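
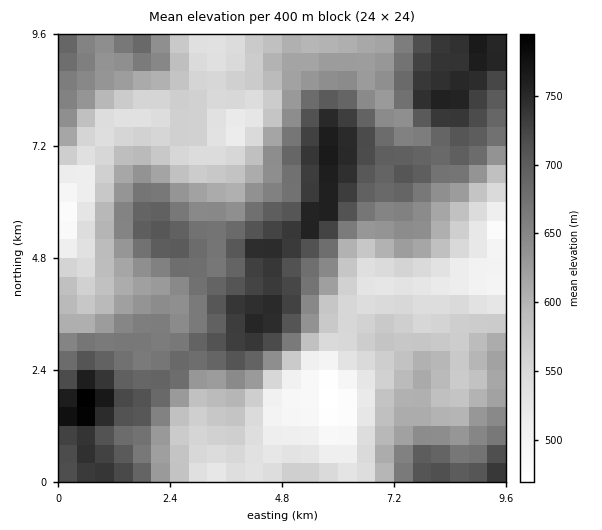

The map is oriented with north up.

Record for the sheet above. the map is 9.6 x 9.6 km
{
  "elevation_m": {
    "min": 460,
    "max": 805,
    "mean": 625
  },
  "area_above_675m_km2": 27.7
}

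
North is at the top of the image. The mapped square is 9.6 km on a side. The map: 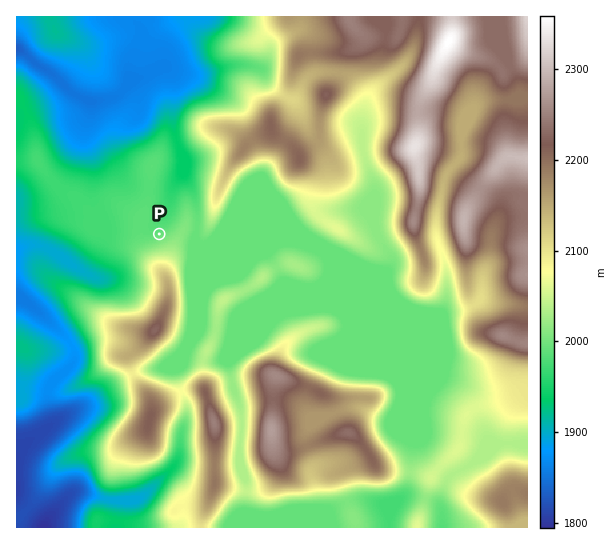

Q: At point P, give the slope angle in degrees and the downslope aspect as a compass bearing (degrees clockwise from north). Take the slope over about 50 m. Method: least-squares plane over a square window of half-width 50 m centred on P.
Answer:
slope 5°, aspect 334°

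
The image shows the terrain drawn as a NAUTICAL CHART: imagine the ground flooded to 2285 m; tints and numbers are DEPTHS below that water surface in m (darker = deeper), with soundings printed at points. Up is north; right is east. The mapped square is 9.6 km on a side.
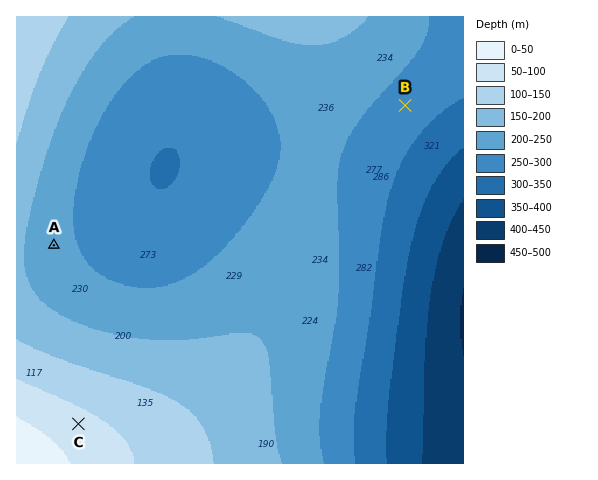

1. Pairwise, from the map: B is lower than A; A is lower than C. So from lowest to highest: B A C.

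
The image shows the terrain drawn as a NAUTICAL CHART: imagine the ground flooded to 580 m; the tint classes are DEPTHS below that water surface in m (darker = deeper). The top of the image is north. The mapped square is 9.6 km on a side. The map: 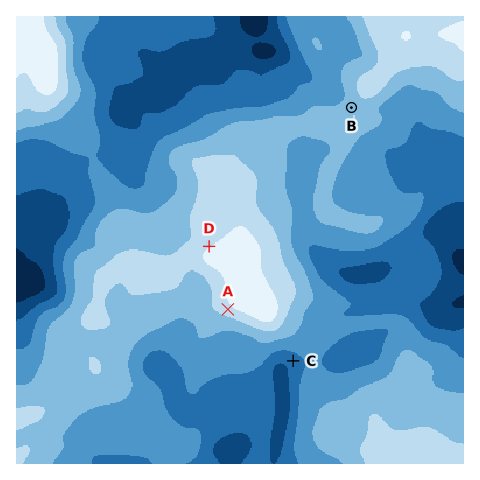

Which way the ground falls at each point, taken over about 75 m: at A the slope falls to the SW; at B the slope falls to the NW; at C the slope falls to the SW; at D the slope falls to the NW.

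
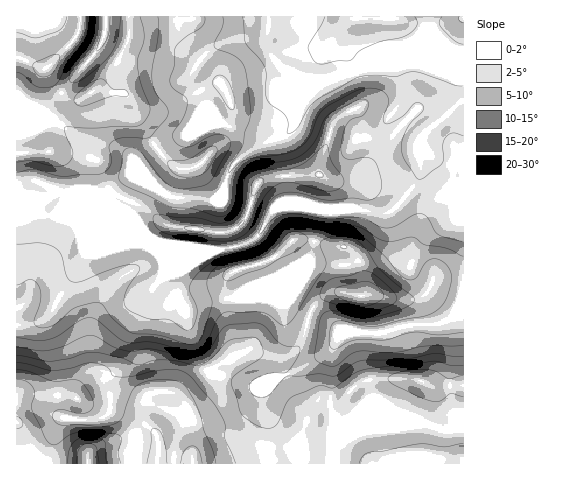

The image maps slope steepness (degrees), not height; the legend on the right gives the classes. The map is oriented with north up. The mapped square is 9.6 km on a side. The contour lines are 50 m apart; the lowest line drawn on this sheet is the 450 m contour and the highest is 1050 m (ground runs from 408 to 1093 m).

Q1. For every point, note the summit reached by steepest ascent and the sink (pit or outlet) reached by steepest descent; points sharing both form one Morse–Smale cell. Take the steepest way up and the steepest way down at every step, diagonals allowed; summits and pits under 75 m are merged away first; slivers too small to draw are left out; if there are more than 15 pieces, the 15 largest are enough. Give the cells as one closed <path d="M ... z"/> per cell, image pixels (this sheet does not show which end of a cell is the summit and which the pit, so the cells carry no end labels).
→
<path d="M106 193l-51 23-26-2-13 4 0 245 317 1 1-15-3-16 3-14-3-8 1-60 8-15 13-4-11-1-12-8-24-9-23-14-48-2 14-9 32-14 29-18 10-47-18-4-24 1-9 8-9 19-9 7-21 7-21 2-47-6-10-5-28-31-11-5z"/><path d="M176 16l-46 0-2 25-10 21-13 18-9 10-15 9-15-3-10-9-10-17 0-2 30-30 4-12 0-9-64 0 1 201 12-4 30 0 47-21 23-17 22 7 20 14 43 3 9-7 5-20 5-8 16-14 19-10-15-7-31-11-6-10-11-9-13-24 0-7 4-7 9-12-8-4-12-12-6-10z"/><path d="M463 16l-285 0-1 2 2 10 6 10 12 12 8 4-9 12-4 7 0 7 13 24 11 9 6 10 31 11 13 7 11-3 10-5 7-7 2-7 4-21 0-17-3-5 17 4 20 0 19 33 5 25 13-1 7-3 21-33 2 8 25 23-6 7 3 9 18 13 22 2z"/><path d="M299 76l-2 0 3 5 0 17-6 28-11 10-28 12-14 9-10 11-6 20-9 11-7 1-8-2-30-1-18-13-20-8-7 1-13 9-6 7 2 6 15 9 28 31 10 5 47 6 21-2 21-7 9-7 9-19 7-7 7-2 19 0 18 4 38-2 20 5 10 0 4-2 18-21 10-15 0-14-4-15 10-14-25-23-2-8-21 33-7 3-13 1-5-25-16-30-3-3-20 0z"/><path d="M419 141l-3 11 4 9 0 14-10 15-18 21-4 2-10 0-20-5-37 2-11 47-29 18-32 14-14 9 48 2 23 14 24 9 12 8 12 1 31 0 22-7 31-1 13-6 5-5 8-19 0-130-15-1-12-5-14-10z"/><path d="M463 295l-7 18-11 9-15 3-23 0-30 8-29-1-10 5-6 14-1 33 0 27 3 8-3 14 3 16 0 15 130-1z"/><path d="M129 16l-49 1 0 9-4 12-30 30 10 19 10 9 15 3 15-9 10-10 22-39z"/>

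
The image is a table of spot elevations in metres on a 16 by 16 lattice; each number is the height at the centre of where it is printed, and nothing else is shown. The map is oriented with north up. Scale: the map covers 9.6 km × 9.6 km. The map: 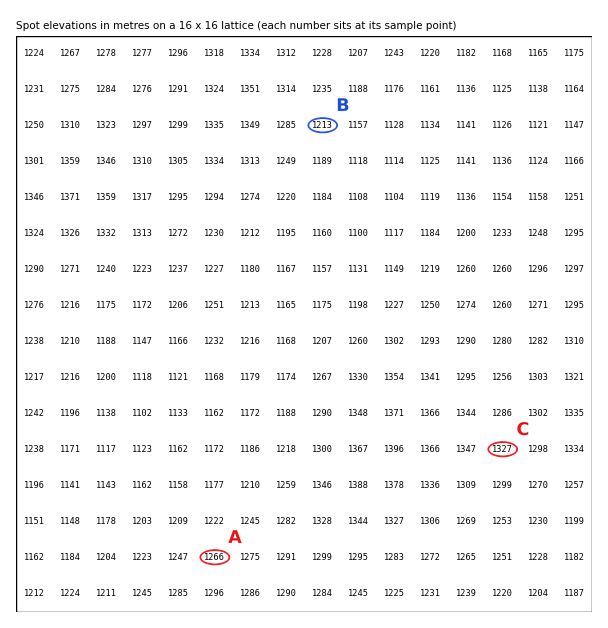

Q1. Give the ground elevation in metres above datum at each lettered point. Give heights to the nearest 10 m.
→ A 1270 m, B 1210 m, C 1330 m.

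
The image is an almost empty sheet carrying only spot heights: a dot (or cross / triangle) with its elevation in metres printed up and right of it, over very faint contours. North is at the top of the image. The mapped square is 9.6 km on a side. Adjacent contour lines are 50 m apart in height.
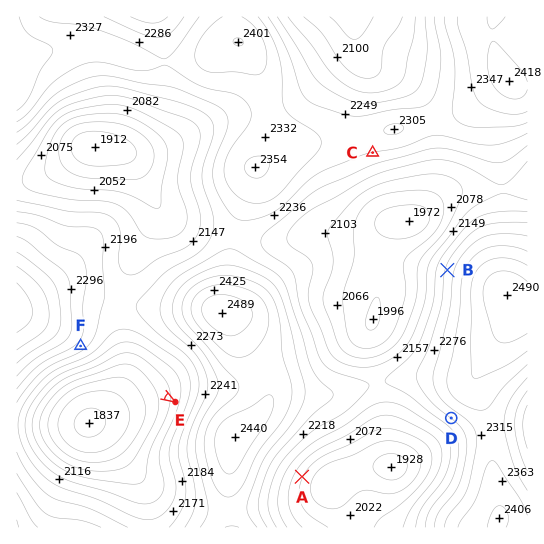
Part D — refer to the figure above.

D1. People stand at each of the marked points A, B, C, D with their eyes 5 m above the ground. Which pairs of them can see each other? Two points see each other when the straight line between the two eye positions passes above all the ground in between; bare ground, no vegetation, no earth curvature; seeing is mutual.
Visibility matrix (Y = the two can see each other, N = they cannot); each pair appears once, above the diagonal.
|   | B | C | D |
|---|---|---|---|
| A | N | N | Y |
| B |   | Y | N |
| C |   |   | N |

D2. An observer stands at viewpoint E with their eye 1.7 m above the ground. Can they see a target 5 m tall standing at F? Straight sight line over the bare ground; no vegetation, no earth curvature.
yes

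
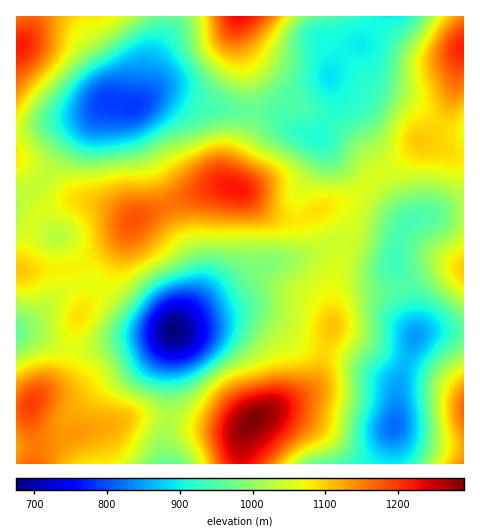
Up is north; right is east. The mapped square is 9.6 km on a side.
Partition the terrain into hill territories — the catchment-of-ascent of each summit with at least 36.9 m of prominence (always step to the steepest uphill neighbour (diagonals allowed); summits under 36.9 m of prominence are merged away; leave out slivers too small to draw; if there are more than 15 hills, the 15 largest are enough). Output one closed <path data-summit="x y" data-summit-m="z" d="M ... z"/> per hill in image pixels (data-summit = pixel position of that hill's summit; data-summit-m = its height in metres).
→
<path data-summit="236 188" data-summit-m="1222" d="M334 86l2 9-2 15-15 25-11-1-11-5-23-16-60-6-46-15-13 1-21 13-10 0-11-4-8 2-39 40-27 38-23 15 0 135 19 2 39 14 14 0 32-8 32-3 21-6 31-29 54-34 12-5 38-8 26-13 10-1 11 3 40 15 6-27 7-9-1-6z"/><path data-summit="253 420" data-summit-m="1291" d="M344 241l-10 1-33 16-27 4-16 6-54 34-30 28-5 37 1 40-6 30 2 27 227-1 0-29 3-17 2-33 17-47-3-26-8-25-9-19-1-8-15-7z"/><path data-summit="463 47" data-summit-m="1216" d="M463 16l-86 0-16 27-14 9-13 14-4 9 9 22 49 84 21 41 10-4 45-9z"/><path data-summit="31 404" data-summit-m="1195" d="M173 331l-15 5-38 4-32 8-14 0-39-14-18-2-1 131 149 1-1-27 6-30-1-40z"/><path data-summit="239 17" data-summit-m="1231" d="M376 16l-209 0-2 16-14 30-4 28-6 11 14-8 13-1 46 15 60 6 23 16 11 5 11 1 10-13 7-17 0-10-6-17 1-7 17-20 13-8z"/><path data-summit="19 46" data-summit-m="1217" d="M166 16l-150 1 1 180 22-15 27-38 39-40 8-2 11 4 10 0 8-7 5-9 4-28 14-30z"/><path data-summit="463 409" data-summit-m="1169" d="M449 330l-22 1-10 3-3 5-16 45-2 33-3 17 0 30 71-1 0-131z"/><path data-summit="463 270" data-summit-m="1102" d="M463 210l-14 1-37 9-11 12-7 31 14 34 8 39 19-6 29 0z"/>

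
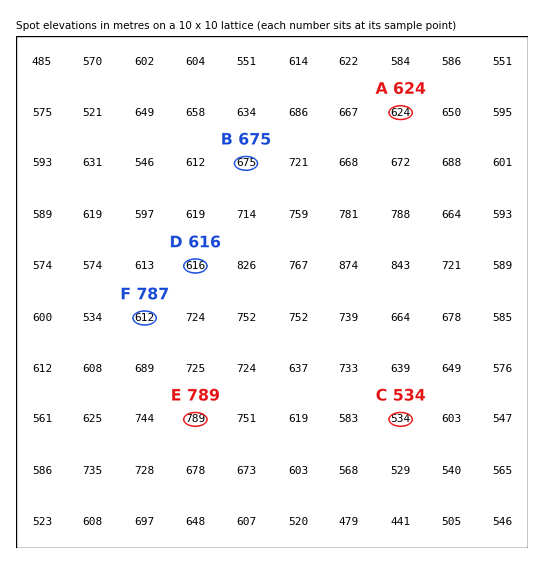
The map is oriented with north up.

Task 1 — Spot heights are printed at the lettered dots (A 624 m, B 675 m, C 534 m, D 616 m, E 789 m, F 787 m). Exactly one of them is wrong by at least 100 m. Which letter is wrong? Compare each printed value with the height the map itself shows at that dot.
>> F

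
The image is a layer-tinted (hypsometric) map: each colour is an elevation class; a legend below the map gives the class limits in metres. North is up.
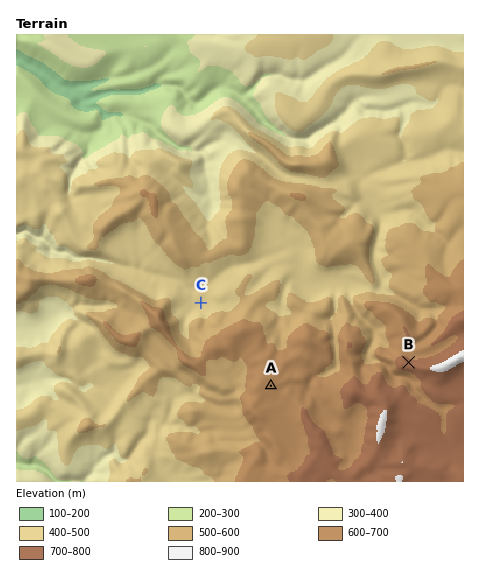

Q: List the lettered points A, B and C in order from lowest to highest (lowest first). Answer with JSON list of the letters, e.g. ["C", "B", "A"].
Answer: ["C", "A", "B"]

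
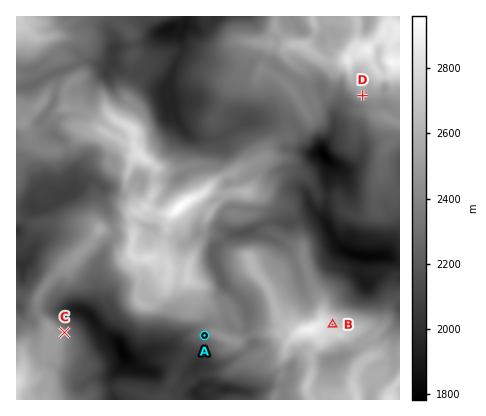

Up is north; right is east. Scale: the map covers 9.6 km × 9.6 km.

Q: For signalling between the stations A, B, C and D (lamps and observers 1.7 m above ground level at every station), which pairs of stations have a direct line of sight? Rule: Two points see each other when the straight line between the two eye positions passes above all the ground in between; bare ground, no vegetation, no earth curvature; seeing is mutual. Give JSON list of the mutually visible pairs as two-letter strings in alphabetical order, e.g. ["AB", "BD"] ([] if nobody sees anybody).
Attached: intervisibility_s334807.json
["AC", "BD"]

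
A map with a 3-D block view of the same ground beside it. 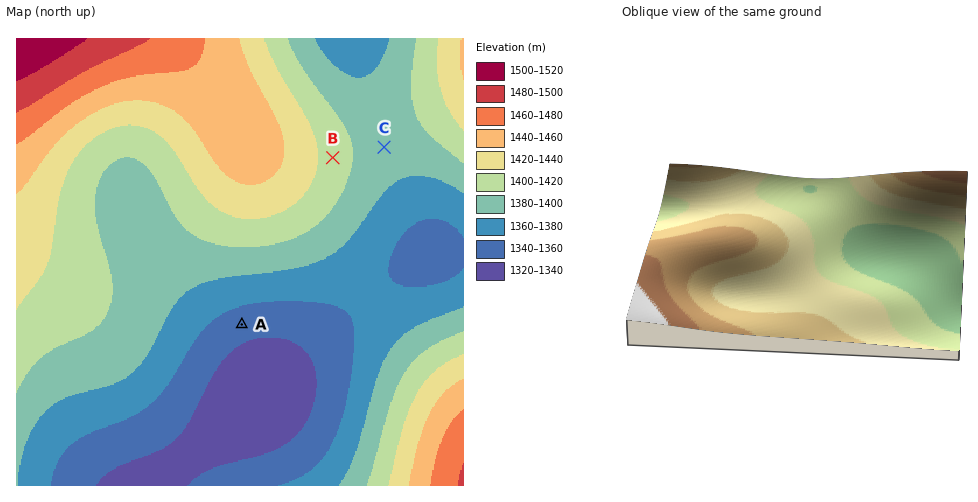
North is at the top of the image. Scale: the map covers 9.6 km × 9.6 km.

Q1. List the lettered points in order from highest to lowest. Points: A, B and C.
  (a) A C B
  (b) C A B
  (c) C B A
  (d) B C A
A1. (d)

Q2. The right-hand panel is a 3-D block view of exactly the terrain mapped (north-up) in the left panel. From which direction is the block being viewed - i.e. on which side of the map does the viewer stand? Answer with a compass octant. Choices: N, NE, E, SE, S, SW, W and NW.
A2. W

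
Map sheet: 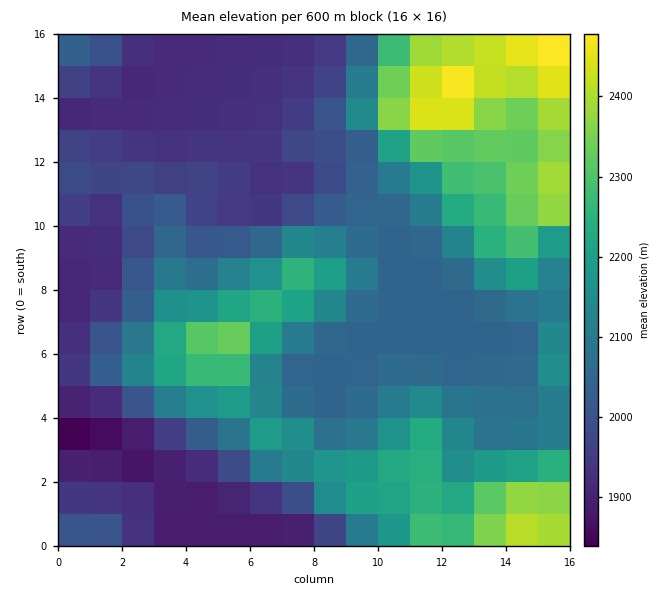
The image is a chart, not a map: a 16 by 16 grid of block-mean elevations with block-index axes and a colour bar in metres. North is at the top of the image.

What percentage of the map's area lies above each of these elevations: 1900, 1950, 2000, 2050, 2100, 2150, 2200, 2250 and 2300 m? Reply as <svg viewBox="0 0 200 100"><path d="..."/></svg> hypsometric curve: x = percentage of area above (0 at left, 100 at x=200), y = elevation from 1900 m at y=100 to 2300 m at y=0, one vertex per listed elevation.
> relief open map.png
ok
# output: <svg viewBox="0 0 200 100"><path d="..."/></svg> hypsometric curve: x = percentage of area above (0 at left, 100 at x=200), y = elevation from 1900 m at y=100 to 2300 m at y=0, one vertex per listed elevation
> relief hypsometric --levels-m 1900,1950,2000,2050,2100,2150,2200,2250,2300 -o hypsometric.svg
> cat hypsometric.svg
<svg viewBox="0 0 200 100"><path d="M188 100l-38-12-18-13-29-13-23-12-16-12-14-13-14-13-10-12"/></svg>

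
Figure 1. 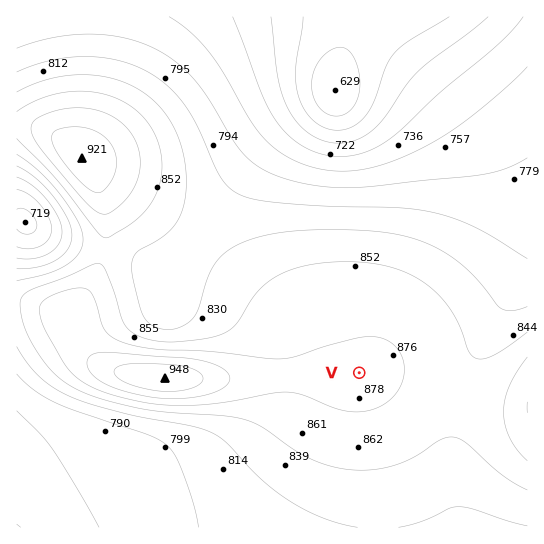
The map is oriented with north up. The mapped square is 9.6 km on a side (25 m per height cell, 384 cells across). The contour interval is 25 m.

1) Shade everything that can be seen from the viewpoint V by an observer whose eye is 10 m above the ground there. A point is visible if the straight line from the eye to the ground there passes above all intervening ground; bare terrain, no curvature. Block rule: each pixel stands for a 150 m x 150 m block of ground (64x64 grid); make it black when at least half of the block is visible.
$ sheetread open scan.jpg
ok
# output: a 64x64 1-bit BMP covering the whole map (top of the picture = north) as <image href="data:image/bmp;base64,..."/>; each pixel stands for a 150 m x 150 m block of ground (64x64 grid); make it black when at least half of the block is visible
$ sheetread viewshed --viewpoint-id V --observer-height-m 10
<image width="64" height="64" href="data:image/bmp;base64,Qk0+AgAAAAAAAD4AAAAoAAAAQAAAAEAAAAABAAEAAAAAAAACAAATCwAAEwsAAAIAAAAAAAAA////AAAAAAAAAAAAAAAADwAAAAAAAAAPAAAAAAAAAB4AAAAAAAAAHwAAAAAAAAA/AAAAAAAAAD8AAAAAAAAAfwAAAAAAAAB/AAAAAAAAAP8AAAAAAAAA/wAAAAAAAAD/AAAAAAAAAP8AAAAAAAAB/wAAAAAA/AH/AAAAAAP/Af8AAAAAD/+A/wAAA////4D/AAAP////wP8AAA/////AfwAAH////8A/AAAP////4B8AAAP////AHwAAAAD//8APAPwAAD//wAcB/AAAP/+AAwH8AAAf/4ABAfwAAB//AAAB/AAAD/wAAAH8AAAD8AAAAPwAAAAAAAAAfAAAAAAAAAA8AAAAAAAAADwAAAAAAAAAPAAAAAAAAAAeAAAAAAAAAB8AAAAAAAAAH8AAAAAAAAA/4AAAAAAAAD/wAAAAAAAAP/gAAAAAAAA/+AAAAAAAAH/8AAAAAAAAf/wAAAAAAAB//AAAAAAAAH/8AAAAAAAA//wAAAAAAAB//AAAAAAAAD/8AAAAAAAAH/wAAAAAAAAP/AAAAAAAAAP8AAAAAAAAAfwAAAAAAAAA+AAAAAAAAAA4AAAAAAAAABAAAAAAAAAAAAAAAAAAAAAAAAAAAAAAAAAAAAAAAAAAAAAAAAAAAAAAAAAAAAAAAAAAAAAAAAAAAAAAAAAAAAAAAAAAAAAAAAAAAAAAAA=="/>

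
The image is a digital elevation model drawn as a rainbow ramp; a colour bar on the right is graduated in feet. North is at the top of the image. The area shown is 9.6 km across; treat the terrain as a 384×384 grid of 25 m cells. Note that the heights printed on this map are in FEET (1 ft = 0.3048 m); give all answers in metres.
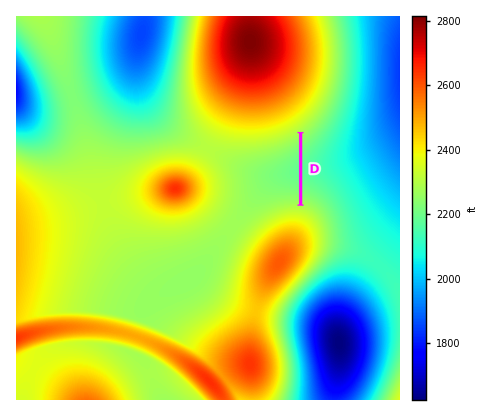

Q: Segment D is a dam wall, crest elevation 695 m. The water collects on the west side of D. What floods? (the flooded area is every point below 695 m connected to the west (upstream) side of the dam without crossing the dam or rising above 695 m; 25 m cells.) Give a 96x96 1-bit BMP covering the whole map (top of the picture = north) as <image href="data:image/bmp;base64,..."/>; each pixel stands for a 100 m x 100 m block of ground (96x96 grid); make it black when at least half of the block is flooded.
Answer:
<image width="96" height="96" href="data:image/bmp;base64,Qk2+BAAAAAAAAD4AAAAoAAAAYAAAAGAAAAABAAEAAAAAAIAEAAATCwAAEwsAAAIAAAAAAAAA////AAAAAAAAAAAAAAAAAAAAAAAAAAAAAAAAAAAAAAAAAAAAAAAAAAAAAAAAAAAAAAAAAAAAAAAAAAAAAAAAAAAAAAAAAAAAAAAAAAAAAAAAAAAAAAAAAAAAAAAAAAAAAAAAAAAAAAAAAAAAAAAAAAAAAAAAAAAAAAAAAAAAAAAAAAAAAAAAAAAAAAAAAAAAAAAAAAAAAAAAAAAAAAAAAAAAAAAAAAAAAAAAAAAAAAAAAAAAAAAAAAAAAAAAAAAAAAAAAAAAAAAAAAAAAAAAAAAAAAAAAAAAAAAAAAAAAAAAAAAAPAAAAAAAAAAAAAAB/gAAAAAAAAAAAAAf/wAAAAAAAAAAAAD//8AAAAAAAAAAAAP///AAAAAAAAAAAAP///gAAAAAAAAAAAP///4AAAAAAAAAAAH///8AAAAAAAAAAAH///+AAAAAAAAAAAH////AAAAAAAAAAAD////AAAAAAAAAAAD////gAAAAAAAAAAB////gAAAAAAAAAAA////gAAAAAAAAAAAf///wAAAAAAAAAAAP///wAAAAAAAAAAAH///wAAAAAAAAAAAB///4AAAAAAAAAAAAf//4AAAAAAAAAAAAB//4AAAAAAAAAAAAAH/8AAAAAAAAAAAAAA/8AAAAAAAAAAAAAAP+AAAAAAAAAAAAAAD/AAAAAAAAAAAAAAB/AAAAAAAAAAAAAAAfgAAAAAAAAAAAAAAPwAAAAAAAAAAAAAAP8AAAAAAAAAAAAAAH+AAAAAAAAAAAAAAH/gAAAAAAAAAAAAAD/8AAAAAAAAAAAAAD//4AAAAAAAAAAAAD//4AAAAAAAAAAAAD//4AAAAAAAAAAAAD//4AAAAAAAAAAAAD//4AAAAAAAAAAAAD//4AAAAAAAAAAAAD//4AAAAAAAAAAAAD//4AAAAAAAAAAAAD//4AAAAAAAAAAAAD//4AAAAAAAAAAAAD//4AAAAAAAAAAAAB//4AAAAAAAAAAAAAP/4AAAAAAAAAAAAAA/4AAAAAAAAAAAAAAH4AAAAAAAAAAAAAAA4AAAAAAAAAAAAAAAYAAAAAAAAAAAAAAAAAAAAAAAAAAAAAAAAAAAAAAAAAAAAAAAAAAAAAAAAAAAAAAAAAAAAAAAAAAAAAAAAAAAAAAAAAAAAAAAAAAAAAAAAAAAAAAAAAAAAAAAAAAAAAAAAAAAAAAAAAAAAAAAAAAAAAAAAAAAAAAAAAAAAAAAAAAAAAAAAAAAAAAAAAAAAAAAAAAAAAAAAAAAAAAAAAAAAAAAAAAAAAAAAAAAAAAAAAAAAAAAAAAAAAAAAAAAAAAAAAAAAAAAAAAAAAAAAAAAAAAAAAAAAAAAAAAAAAAAAAAAAAAAAAAAAAAAAAAAAAAAAAAAAAAAAAAAAAAAAAAAAAAAAAAAAAAAAAAAAAAAAAAAAAAAAAAAAAAAAAAAAAAAAAAAAAAAAAAAAAAAAAAAAAAAAAAAAAAAAAAAAAAAAAAAAAAAAAAAAAAAAAAAAAAAAAAAAAAAAAAAAAAAAAAAAAAAAAAAAAAAAAAAA="/>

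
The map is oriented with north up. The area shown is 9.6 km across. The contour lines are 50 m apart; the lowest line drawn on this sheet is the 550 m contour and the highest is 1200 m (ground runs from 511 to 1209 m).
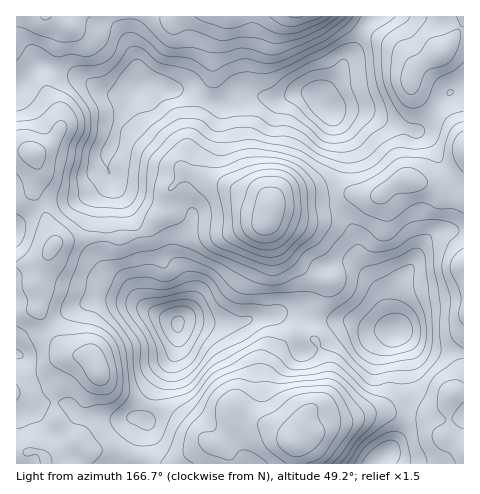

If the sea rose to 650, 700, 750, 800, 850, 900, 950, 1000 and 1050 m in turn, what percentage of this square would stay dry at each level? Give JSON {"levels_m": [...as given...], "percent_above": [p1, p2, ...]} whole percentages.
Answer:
{"levels_m": [650, 700, 750, 800, 850, 900, 950, 1000, 1050], "percent_above": [95, 91, 82, 65, 48, 33, 21, 12, 5]}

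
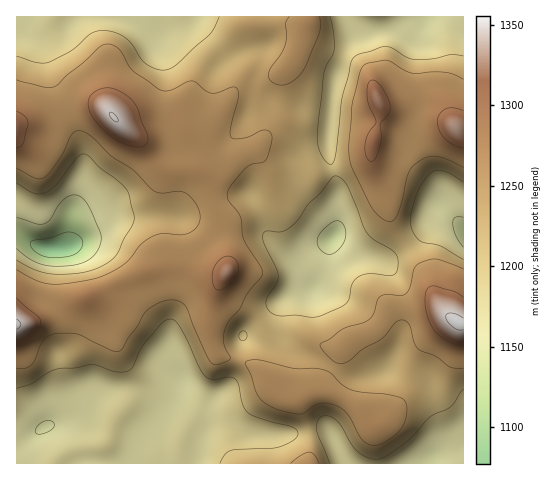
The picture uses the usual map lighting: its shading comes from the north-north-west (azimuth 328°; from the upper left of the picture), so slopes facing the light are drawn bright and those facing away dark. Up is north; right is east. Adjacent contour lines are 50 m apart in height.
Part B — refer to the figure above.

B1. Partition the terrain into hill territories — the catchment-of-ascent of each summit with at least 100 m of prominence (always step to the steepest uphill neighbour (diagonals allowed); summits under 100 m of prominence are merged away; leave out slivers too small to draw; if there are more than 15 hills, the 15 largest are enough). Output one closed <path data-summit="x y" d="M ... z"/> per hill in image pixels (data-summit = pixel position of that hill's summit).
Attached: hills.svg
<path data-summit="17 325" d="M195 16l-40 16-19-16-62 0-6 7-12 5-15 0-9-4-11-8-5 1 1 429 4-1 24-18 23-7 24-26 5-2 40-2 30 9 8-4 6-10 3 8 5 6 17 7 25-23 6-16 5-31 9-7 15-9 19-23 13-7 14-2 16-25 1-15 2-9 3-3 0-8-5-11-25-25-4-17 0-13 9-10 19-7 3-34-53-10-15 0-12 5 3-8 0-18 2-10-1-20-7-1-24 9-8-13-17-18z"/><path data-summit="458 322" d="M442 206l-18 25-12 13-26 16-10 0-27-6-16-13 0-3-4 10-1 15-14 23-16 4-13 7-19 23-15 9-9 7-5 31-6 16-25 23-17-7-5-6-3-8-4 8-10 6-30-9-40 2-5 2-24 26-23 7-24 18-4 1-1 17 447 1 1-235z"/><path data-summit="455 127" d="M463 16l-40 0-32 13-31 2-9 10-8 16-7 18-3 13-4 39 0 27 8 29 0 47-4 11 16 13 27 6 10 0 5-2 22-15 11-12 18-25 22 22z"/>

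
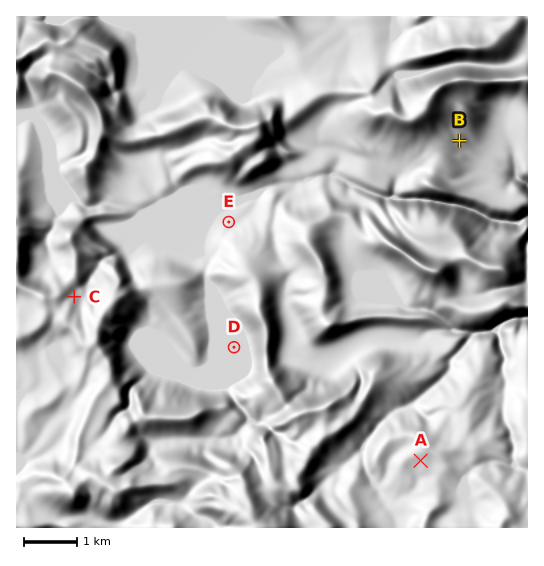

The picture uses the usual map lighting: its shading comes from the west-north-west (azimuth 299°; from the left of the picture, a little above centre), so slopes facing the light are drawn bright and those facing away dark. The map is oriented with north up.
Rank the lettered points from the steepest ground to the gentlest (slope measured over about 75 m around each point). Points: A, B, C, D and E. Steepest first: C B A E D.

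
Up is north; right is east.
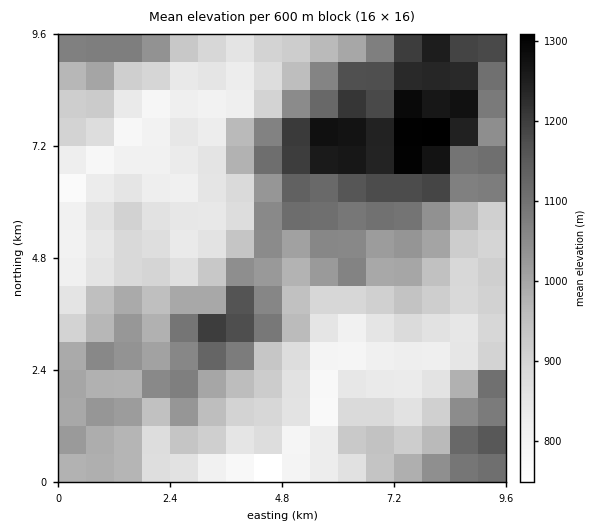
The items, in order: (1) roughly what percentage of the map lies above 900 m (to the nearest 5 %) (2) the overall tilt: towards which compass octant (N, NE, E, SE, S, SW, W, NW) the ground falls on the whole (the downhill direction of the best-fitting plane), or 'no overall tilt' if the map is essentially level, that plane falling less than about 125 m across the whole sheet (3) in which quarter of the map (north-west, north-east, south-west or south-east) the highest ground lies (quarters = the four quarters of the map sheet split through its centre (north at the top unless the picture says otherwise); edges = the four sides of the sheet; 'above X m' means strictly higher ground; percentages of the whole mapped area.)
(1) Roughly 60 % of the ground is higher than 900 m.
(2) On the whole the ground falls towards the south-west.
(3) The highest ground is in the north-east quarter.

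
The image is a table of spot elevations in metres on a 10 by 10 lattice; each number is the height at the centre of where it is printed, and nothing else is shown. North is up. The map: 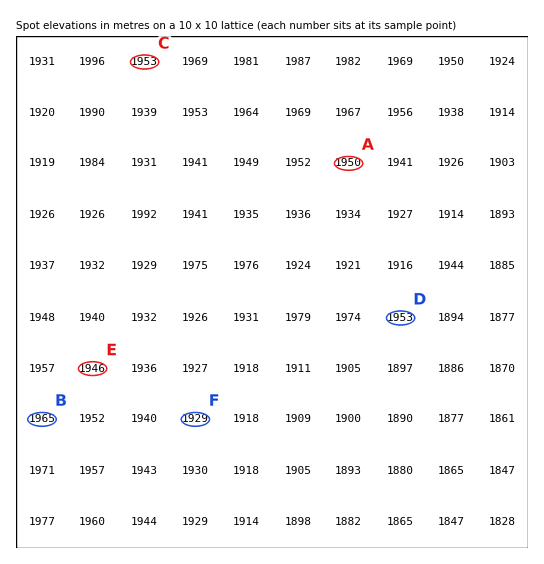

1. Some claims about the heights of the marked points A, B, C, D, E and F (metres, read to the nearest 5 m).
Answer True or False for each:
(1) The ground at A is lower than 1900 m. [False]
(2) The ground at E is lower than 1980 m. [True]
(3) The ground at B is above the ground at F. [True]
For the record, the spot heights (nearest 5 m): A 1950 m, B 1965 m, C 1955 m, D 1955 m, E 1945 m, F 1930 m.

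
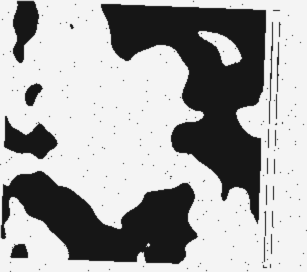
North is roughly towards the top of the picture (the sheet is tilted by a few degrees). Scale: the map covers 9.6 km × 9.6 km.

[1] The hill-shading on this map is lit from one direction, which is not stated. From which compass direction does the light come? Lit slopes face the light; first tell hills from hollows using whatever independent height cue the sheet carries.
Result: NE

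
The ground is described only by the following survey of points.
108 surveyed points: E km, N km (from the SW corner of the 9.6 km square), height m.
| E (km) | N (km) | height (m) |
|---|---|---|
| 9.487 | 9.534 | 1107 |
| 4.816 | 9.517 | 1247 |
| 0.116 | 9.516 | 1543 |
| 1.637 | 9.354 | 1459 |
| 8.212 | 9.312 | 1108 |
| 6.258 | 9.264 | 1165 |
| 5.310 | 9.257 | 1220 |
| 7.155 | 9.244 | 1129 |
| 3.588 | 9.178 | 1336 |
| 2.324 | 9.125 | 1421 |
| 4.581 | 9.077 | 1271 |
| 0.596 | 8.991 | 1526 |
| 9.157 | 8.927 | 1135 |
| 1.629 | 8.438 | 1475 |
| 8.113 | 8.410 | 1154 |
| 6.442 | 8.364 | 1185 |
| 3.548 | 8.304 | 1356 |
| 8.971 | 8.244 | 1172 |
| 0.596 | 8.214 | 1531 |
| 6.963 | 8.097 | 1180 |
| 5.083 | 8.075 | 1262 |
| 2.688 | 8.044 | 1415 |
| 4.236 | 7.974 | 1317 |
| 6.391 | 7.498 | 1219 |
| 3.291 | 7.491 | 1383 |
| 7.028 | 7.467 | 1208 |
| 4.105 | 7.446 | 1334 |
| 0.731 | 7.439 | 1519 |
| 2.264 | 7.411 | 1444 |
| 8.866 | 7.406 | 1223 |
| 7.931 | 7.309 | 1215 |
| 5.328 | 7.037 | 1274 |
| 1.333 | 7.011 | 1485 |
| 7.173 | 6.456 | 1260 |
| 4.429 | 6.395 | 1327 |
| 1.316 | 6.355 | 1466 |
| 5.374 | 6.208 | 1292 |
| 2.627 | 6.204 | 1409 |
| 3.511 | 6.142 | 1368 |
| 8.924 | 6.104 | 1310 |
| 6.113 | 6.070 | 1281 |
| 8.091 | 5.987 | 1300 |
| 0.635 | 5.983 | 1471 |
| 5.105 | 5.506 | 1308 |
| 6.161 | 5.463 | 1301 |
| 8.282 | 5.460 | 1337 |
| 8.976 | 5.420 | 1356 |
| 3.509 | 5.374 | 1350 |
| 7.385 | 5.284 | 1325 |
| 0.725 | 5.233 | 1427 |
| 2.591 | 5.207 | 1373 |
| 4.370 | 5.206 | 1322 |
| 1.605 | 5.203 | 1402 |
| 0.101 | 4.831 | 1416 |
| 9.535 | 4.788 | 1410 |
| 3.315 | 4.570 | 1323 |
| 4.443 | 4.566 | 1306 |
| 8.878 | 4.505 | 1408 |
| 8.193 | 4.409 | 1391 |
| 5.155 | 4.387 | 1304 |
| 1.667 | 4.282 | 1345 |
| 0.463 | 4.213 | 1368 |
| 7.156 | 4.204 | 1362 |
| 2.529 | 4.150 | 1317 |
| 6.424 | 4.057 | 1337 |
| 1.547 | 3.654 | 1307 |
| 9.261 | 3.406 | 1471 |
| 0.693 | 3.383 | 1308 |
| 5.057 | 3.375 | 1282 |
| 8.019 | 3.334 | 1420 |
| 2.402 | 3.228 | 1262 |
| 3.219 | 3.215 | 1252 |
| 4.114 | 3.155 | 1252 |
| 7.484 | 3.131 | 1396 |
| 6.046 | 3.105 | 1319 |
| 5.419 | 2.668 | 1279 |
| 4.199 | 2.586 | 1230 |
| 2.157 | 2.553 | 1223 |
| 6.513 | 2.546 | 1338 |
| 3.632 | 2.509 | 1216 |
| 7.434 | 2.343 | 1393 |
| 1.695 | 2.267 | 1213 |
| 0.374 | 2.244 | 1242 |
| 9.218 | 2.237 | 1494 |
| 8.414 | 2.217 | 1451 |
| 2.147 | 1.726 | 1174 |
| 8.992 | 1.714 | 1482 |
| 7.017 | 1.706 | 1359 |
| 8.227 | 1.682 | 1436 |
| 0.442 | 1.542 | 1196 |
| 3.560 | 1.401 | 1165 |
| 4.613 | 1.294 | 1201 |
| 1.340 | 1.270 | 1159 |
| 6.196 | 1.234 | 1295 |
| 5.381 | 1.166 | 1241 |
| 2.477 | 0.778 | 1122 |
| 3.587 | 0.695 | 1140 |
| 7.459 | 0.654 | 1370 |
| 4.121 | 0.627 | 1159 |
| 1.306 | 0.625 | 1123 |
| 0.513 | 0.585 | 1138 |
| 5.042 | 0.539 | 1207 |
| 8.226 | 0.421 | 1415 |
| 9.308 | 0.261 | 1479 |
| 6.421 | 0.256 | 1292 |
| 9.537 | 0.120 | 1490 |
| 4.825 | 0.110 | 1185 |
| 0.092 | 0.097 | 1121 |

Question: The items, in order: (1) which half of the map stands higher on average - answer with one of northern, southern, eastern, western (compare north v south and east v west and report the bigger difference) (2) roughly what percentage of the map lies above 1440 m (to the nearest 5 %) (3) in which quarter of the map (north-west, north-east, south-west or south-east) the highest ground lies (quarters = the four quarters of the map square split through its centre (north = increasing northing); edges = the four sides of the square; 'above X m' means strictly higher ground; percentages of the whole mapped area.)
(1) Taken as a whole, the northern half is higher than the southern.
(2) Roughly 15 % of the ground is higher than 1440 m.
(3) The highest ground is in the north-west quarter.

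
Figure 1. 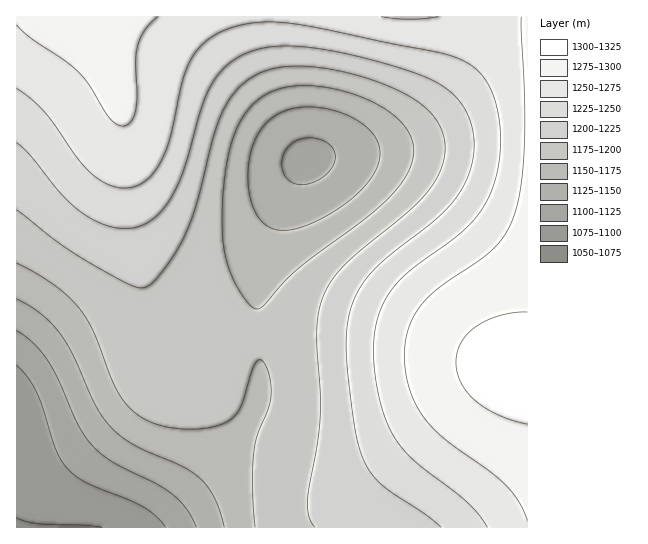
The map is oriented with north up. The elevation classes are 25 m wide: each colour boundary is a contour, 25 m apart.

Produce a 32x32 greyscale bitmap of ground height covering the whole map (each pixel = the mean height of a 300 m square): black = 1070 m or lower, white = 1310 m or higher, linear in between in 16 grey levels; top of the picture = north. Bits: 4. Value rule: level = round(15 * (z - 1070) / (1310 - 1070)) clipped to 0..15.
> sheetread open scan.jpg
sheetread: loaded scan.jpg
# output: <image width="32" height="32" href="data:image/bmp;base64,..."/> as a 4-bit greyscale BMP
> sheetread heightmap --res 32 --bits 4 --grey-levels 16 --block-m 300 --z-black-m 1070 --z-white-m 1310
<image width="32" height="32" href="data:image/bmp;base64,Qk12AgAAAAAAAHYAAAAoAAAAIAAAACAAAAABAAQAAAAAAAACAAATCwAAEwsAABAAAAAAAAAAAAAAABEREQAiIiIAMzMzAERERABVVVUAZmZmAHd3dwCIiIgAmZmZAKqqqgC7u7sAzMzMAN3d3QDu7u4A////AAAAEREiNFVneIiJmZmqu80REREiI0RWZ3iImZmqq7zNEREiIzRFVmd4iZmaq7vM3REiIzREVWZneImZqrvMzd0RIjNEVVZmZ3iJmqu8zd3uESM0VWZmZmd3iZqrzN3e7hIjRWZnd3dnd4iau83e7u4SNEVnd3d3d3eImrzN7u7/EjRWd4iHd3d3iZq83e7v/yM0VniIh3d3d4mavN3u//8jRWd4iIh3d3eJqrze7v//NEVneIiHd3d3iaq83u7//0RWZ4iIh3d3d4mqvN3u7v9VZneIiId3d3eJmrzd3u7uVmd4iIiHd3d3iJq7zd3u7mZ3iIiIh3dmZ3iZq8zd3u53eIiJiId2ZmZ3iaq7zN3eeIiZmZiHdmZmZ3iZq7zN3oiJmaqZiHZlVVZniZqrzN2ImaqqqZh2VVRVZniJqrzNiZqru6qYdlRERFVniJq7zZmqu7u6mHZUQzRFVniJq82aq7zMu6l2VEMzRFZniavNqrvMzMuphlRDM0RWZ4mrvaq8zN3LqYdlREREVmeJq72rvM3dzLqHZVREVWZ4iavNu8zd3cy6mHZlVWZ3iJmrzbzM3d3MupiHdmd3iJmqu83Mzd3dzLupmIiIiJmqq7zNzd3d3czLqpmZmZqqu7vMzd3d3d3cy7uqqqq7u8zMzM3d3d3d3MzLu7u8zMzd3Mzd"/>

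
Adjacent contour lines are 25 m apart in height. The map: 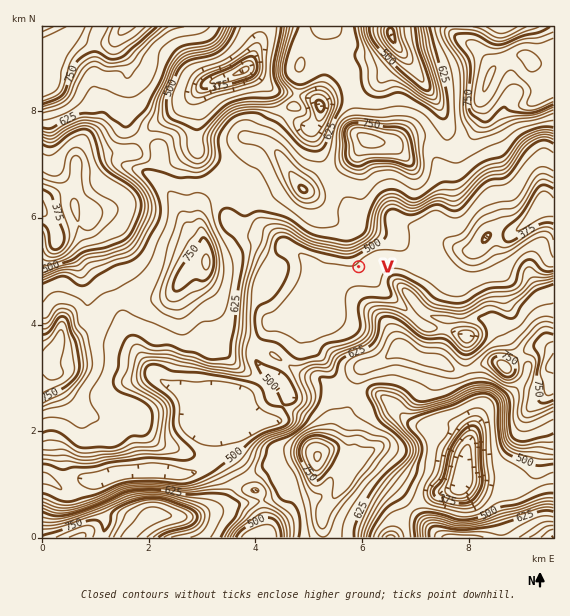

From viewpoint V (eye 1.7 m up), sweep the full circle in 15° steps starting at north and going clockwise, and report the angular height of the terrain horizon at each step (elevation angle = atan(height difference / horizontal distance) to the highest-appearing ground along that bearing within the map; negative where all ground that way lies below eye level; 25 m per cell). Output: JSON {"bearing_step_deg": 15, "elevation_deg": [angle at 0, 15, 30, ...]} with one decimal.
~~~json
{"bearing_step_deg": 15, "elevation_deg": [15.2, 11.6, 6.8, 4.1, 0.8, -0.1, 0.9, 3.2, 6.3, 5.4, 8.3, 7.2, 6.6, 5.5, 2.0, 2.5, 3.2, 4.0, 6.1, 4.6, 6.6, 11.5, 15.3, 16.4]}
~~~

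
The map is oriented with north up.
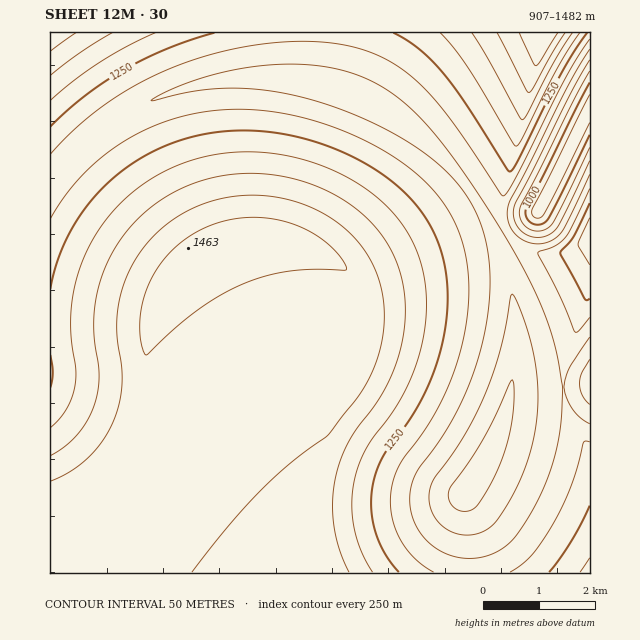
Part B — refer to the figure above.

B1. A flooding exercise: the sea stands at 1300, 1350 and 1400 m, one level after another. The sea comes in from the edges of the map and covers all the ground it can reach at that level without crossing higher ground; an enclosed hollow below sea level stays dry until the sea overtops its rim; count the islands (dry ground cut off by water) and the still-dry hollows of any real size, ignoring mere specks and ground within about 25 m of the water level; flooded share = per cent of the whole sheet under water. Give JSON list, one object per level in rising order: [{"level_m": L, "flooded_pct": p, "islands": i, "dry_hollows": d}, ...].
[{"level_m": 1300, "flooded_pct": 52, "islands": 0, "dry_hollows": 0}, {"level_m": 1350, "flooded_pct": 61, "islands": 0, "dry_hollows": 0}, {"level_m": 1400, "flooded_pct": 72, "islands": 0, "dry_hollows": 0}]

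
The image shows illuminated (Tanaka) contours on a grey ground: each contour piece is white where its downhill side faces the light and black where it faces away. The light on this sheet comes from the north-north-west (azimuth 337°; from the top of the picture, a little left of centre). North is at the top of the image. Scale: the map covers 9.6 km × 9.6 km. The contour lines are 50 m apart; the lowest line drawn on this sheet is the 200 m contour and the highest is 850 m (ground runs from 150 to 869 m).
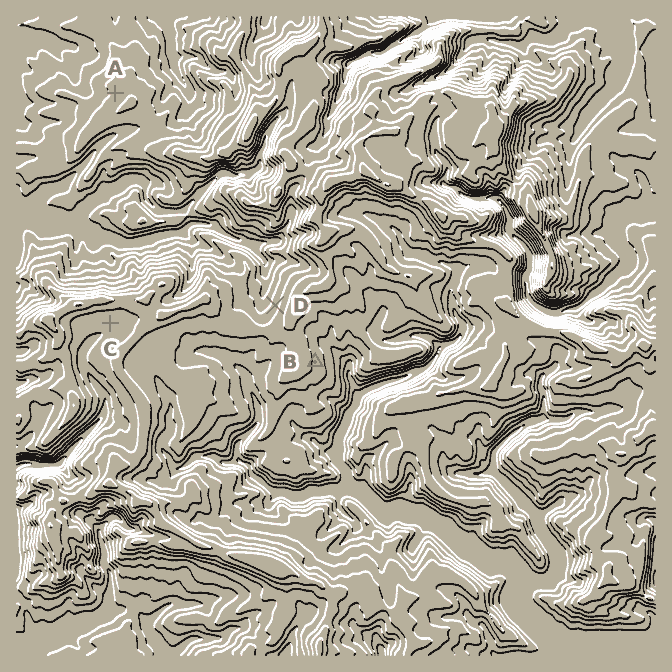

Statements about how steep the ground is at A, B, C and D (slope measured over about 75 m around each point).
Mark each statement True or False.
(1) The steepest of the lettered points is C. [False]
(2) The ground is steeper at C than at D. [False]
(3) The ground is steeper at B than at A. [True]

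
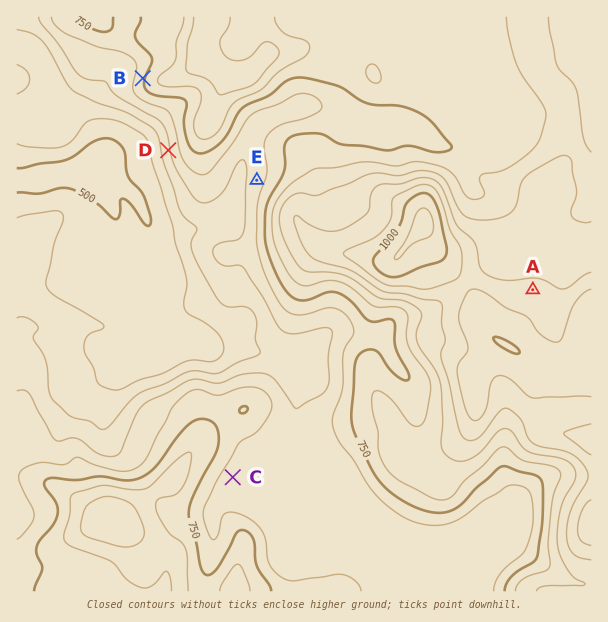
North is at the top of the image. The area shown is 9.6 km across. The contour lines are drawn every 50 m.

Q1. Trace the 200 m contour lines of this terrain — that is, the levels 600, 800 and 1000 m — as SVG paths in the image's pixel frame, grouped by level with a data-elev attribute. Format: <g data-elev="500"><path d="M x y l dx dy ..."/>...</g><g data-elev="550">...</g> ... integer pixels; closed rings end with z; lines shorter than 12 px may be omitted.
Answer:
<g data-elev="600"><path d="M17 30l15 3 10 8 8 10 16 31 8 9 22 11 32 11 21 12 6 6 4 7 5 26 9 24 6 21 6 9 12 10-6 17 5 16 19 34 6 8 7 4 18 0 7 5 4 11-1 18 4 12-3 3-20 7-18 10-6 1-15-3-9 0-25 13-21 7-13 10-20 25-8 4-12-8-20-6-17-16-4-10-3-30-13-22 5-9 0-3-11-8-6-1-4 1"/></g><g data-elev="800"><path d="M188 591l-1-33-1-9-4-6-11-8-4-5-9-15-2-9 2-6 18-6 7-8 5-10 3-12 0-9-2-3-12 7-25 26-6 4-14 1-30-5-29 9-3 4 0 17-6 21 1 6 6 4 40 16 16 17 13 8 6 1 6-2 12-14 3-1 3 7 2 13"/><path d="M250 591l-1-6-6-15-3-5-3-1-4 3-9 14-4 10"/><path d="M373 83l7-1 1-5-3-9-6-4-4 2-2 6 2 6z"/><path d="M184 17l-2 9-6 16-1 18-4 6-12 10-1 5 1 3 5 2 27 0 8 4 2 9-7 20 0 9 4 9 6 2 8-2 6-5 12-24 5-6 25-12 19-19 23-12 6-6 2-6-2-5-24-9-7-9-2-7"/><path d="M506 17l3 19 7 27 8 15 19 27 3 6 0 6-7 23-10 13-23 16-9 3-14 2-3 2 0 6 4 10-1 5-7 2-8-1-4-5-11-19-6-5-9-3-21-4-21 4-24-4-12 0-24 5-21 2-19 11-11 9-9 12-3 9-1 12 1 17 5 13 10 21 9 10 9 3 20-5 13 1 12 6 23 18 6 1 18 0 5 2 4 5 1 6-2 15 2 9 5 10 15 21 2 8 1 7-6 29-3 5-5 2-4-1-5-3-13-19-9-8-8-4-3 0-2 2-1 14 6 24 1 22 5 12 9 11 9 6 29 15 7 3 8 0 7-5 12-15 18-15 14-15 6-3 6 2 13 11 29 6 9 5 0 6-6 17-3 16-3 32 2 21-1 4-4 4-15 5-7 3-6 6-2 6"/></g><g data-elev="1000"><path d="M512 353l6 1 2-3-4-4-9-6-9-4-5 1 4 6z"/><path d="M388 276l7 1 7-2 18-8 20-5 6-6 0-10-7-33-5-13-6-6-9 0-12 9-9 25-24 30-1 5 2 4 6 6z"/></g>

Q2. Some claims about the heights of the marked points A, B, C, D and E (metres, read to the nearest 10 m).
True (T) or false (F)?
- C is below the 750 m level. T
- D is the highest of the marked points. F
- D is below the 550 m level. F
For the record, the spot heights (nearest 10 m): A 920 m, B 740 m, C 670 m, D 640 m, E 680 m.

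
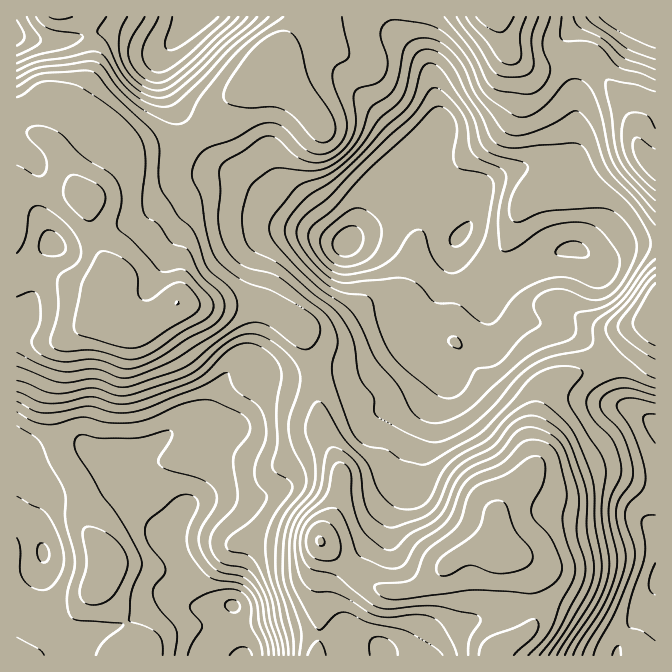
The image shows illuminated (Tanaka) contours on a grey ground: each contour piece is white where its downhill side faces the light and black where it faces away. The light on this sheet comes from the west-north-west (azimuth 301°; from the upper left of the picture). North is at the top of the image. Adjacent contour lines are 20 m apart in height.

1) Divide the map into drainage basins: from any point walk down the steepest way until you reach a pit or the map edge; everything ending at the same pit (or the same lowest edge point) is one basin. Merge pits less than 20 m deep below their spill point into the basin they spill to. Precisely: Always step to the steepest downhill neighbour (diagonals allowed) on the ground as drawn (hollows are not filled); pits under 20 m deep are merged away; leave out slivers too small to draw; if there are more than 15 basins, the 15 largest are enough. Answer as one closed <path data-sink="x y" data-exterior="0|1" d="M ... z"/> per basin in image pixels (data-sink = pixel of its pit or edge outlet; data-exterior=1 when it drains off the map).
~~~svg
<path data-sink="347 242" data-exterior="0" d="M497 16l-170 0-3 11-7 7-22 12-20 7-24 27-22 20-11 20-9 9-34 20-41 4-19-25-23-12-10 0-12 5-12 14-4 7 1 6-7-7-14-8-10-4-8 1 0 207 18 4 23 0 47-25 6 0 14 10 14 0 22-8 17-15 22 3 59 0 16 5 23 13 7 11 10 33 7 59 20 45-3 31-17 34 0 5 34 32 30 17 23 0 12-3 17-12 11-13 12-9 17-6 20-4 1-32 5-9 23-23 8-15-1-33 6-32 5-12 13-9 38-10 15-6 34-34 12-4 0-160-12-10-5-8-5-22-8-20-30-40-7-6-17 0-18 7-19 2-20-10-9-11z"/><path data-sink="244 655" data-exterior="1" d="M185 303l-8 0-17 15-22 8-14 0-14-10-6 0-30 17-10 9-3 8-2 18-6 22 0 28 3 22 7 20 10 13 8 17 3 35 17 23 7 16-2 10-5 8 0 6 23 30 9 19 4 19 178 0 4-16 0-65 4-11-2-27 17-34 3-31-20-45-5-50-12-42-7-11-32-16-66-2z"/><path data-sink="655 580" data-exterior="1" d="M655 326l-11 3-34 34-15 6-38 10-13 9-3 7-8 37 1 33-8 15-27 28-3 24 2 13 10 9 9 4 9 9 3 7 5 30 0 18-9 12-25 14-5 8 161-1z"/><path data-sink="44 554" data-exterior="0" d="M68 336l-11 5-41-3 0 317 119 1-1-14-10-24-23-30 0-6 5-8 2-10-7-16-17-23-3-35-8-17-10-13-7-20-3-22 0-28 6-22 2-18z"/><path data-sink="197 17" data-exterior="1" d="M325 16l-241 0 9 26 0 23-4 12-11 20-4 13-13 18 16-10 15-2 23 12 19 25 41-4 34-20 9-9 11-20 22-20 24-27 20-7 22-12 9-11z"/><path data-sink="384 650" data-exterior="0" d="M497 544l-20 4-17 6-12 9-20 20-20 8-23 0-17-8-23-17-21-22-1 20-4 11 0 65-3 15 178 1 6-8 25-14 9-12 0-18-5-30-3-7-9-9-13-7z"/><path data-sink="620 17" data-exterior="1" d="M655 16l-157 0 0 4 10 30 17 14 10 4 10 0 27-9 20 2 34 44 8 20 4 18 6 12 11 9z"/><path data-sink="17 35" data-exterior="1" d="M82 16l-66 1 0 111 18 5 20 13 4-14 16-22 4-13 11-20 4-12 0-23-7-22z"/>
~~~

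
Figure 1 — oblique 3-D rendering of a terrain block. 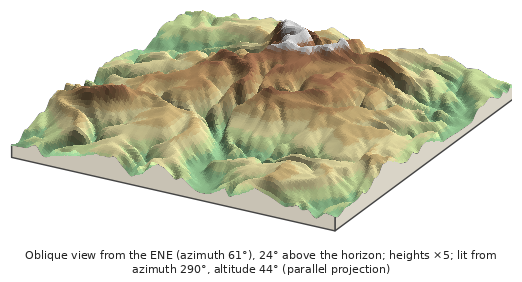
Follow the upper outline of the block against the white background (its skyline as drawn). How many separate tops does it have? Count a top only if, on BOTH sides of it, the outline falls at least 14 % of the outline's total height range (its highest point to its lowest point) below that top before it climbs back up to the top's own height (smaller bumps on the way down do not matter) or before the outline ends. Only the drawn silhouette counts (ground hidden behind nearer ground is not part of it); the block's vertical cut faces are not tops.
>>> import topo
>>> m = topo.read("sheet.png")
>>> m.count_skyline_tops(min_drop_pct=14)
1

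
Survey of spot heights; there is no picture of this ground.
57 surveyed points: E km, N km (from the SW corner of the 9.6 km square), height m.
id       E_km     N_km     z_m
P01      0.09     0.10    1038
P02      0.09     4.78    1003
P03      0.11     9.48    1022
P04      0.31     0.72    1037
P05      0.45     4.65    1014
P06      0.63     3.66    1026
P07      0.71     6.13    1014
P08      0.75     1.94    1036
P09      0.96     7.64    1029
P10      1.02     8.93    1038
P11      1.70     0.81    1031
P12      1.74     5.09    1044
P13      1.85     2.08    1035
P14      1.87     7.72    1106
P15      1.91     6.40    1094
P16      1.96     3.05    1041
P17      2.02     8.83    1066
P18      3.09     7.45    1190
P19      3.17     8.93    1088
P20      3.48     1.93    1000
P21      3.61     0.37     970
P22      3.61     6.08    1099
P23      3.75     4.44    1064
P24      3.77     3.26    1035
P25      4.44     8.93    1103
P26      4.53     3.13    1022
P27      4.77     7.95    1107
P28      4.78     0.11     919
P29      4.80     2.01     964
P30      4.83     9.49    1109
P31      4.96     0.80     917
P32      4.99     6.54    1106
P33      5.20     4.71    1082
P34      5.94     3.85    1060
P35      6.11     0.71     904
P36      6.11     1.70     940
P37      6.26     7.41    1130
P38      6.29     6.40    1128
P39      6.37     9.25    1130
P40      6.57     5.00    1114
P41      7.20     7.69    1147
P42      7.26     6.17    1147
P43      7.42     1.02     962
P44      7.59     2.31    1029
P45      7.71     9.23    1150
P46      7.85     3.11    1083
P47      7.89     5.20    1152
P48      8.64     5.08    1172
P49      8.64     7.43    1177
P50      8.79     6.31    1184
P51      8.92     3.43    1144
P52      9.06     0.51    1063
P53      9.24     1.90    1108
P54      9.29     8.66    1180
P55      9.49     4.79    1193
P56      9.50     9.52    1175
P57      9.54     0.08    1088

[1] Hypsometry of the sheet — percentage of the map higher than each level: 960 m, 93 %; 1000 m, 86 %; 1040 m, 62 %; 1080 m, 46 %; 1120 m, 27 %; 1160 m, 11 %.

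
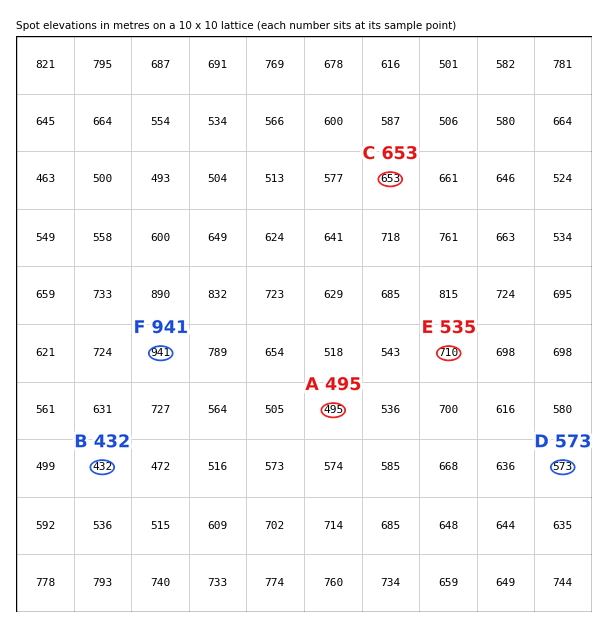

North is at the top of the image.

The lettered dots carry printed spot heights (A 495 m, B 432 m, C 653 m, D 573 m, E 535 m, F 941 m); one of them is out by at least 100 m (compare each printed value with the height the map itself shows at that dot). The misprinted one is E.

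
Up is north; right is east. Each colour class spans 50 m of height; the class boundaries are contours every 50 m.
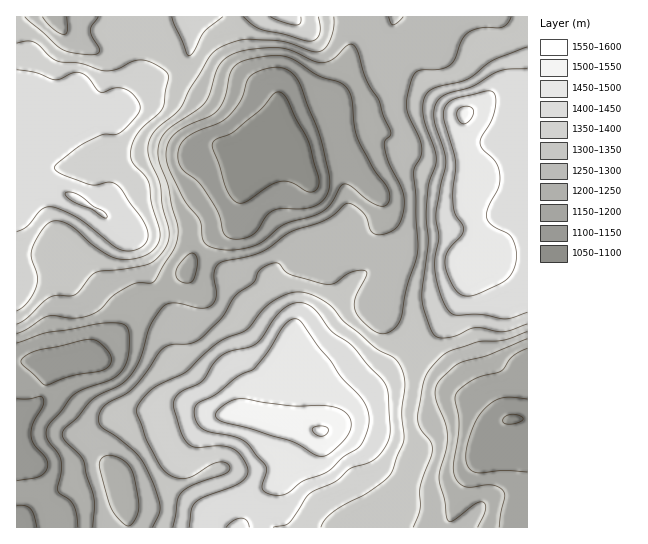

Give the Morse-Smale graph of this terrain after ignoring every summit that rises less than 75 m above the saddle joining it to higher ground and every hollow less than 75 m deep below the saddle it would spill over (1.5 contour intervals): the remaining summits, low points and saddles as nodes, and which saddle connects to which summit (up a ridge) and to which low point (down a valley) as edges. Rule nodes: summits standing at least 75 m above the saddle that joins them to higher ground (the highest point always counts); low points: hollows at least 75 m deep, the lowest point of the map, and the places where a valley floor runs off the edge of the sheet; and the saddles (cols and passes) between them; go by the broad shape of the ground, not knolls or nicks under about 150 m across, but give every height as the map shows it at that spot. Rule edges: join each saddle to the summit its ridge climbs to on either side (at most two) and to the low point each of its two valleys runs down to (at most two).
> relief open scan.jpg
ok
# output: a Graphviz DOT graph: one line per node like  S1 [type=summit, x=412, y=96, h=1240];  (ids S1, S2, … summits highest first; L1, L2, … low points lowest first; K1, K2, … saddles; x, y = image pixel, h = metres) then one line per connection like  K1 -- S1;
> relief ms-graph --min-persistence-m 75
graph terrain {
  S1 [type=summit, x=321, y=431, h=1554];
  S2 [type=summit, x=465, y=114, h=1509];
  S3 [type=summit, x=77, y=199, h=1455];
  L1 [type=low, x=277, y=133, h=1057];
  L2 [type=low, x=511, y=419, h=1096];
  L3 [type=low, x=17, y=461, h=1104];
  L4 [type=low, x=54, y=17, h=1221];
  K1 [type=saddle, x=247, y=503, h=1433];
  K2 [type=saddle, x=179, y=69, h=1343];
  K3 [type=saddle, x=415, y=350, h=1325];
  K4 [type=saddle, x=77, y=263, h=1317];
  K5 [type=saddle, x=98, y=491, h=1254];
  K6 [type=saddle, x=158, y=295, h=1240];
  K1 -- S1;
  K1 -- L1;
  K1 -- L2;
  K2 -- S3;
  K2 -- L1;
  K2 -- L4;
  K3 -- S1;
  K3 -- S2;
  K3 -- L1;
  K3 -- L2;
  K4 -- S3;
  K4 -- L1;
  K4 -- L3;
  K5 -- S1;
  K5 -- L1;
  K5 -- L3;
  K6 -- S1;
  K6 -- S3;
  K6 -- L1;
  K6 -- L3;
}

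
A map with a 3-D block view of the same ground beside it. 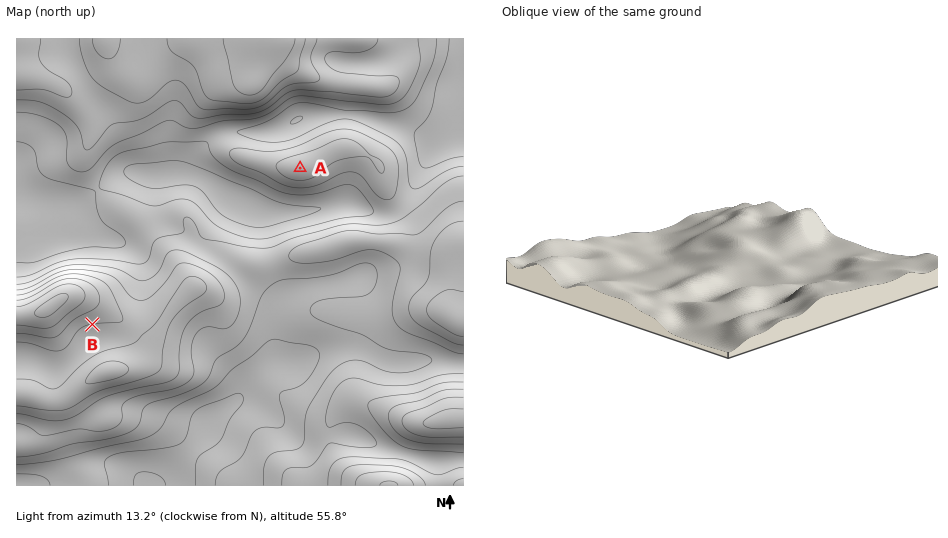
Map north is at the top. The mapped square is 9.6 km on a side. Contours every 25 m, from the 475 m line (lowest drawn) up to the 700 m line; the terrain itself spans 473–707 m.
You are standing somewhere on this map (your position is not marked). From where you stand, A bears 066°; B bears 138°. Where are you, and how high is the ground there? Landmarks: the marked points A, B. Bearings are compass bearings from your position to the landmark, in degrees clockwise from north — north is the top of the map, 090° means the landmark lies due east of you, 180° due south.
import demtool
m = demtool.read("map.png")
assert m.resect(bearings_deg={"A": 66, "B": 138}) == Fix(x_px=51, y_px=279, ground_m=620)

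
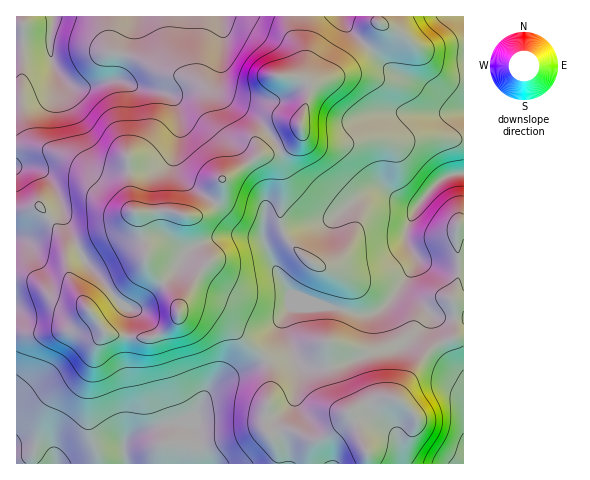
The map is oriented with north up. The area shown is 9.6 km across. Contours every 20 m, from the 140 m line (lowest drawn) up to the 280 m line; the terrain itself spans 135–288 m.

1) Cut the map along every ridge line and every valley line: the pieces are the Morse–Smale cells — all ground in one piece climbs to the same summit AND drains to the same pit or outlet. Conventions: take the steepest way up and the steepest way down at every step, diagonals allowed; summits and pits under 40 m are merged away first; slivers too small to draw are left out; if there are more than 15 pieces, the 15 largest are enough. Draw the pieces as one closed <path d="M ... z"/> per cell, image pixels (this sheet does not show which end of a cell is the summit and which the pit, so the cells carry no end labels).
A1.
<path d="M463 16l-85 0 2 12-8 15-33 30-25 11-4 4-9 34 0 12-9 10-15 8-17 3-37 23 0 11-5 12-8 9-8 4-16 2-17-5-32 2 9 33 0 16 3 7 25 28 4 15 7-4 15 0 21 8 28 29 15 12 6 18 0 17-4 18-2 16 6 9 13-5 9 0 19 10 8 0 9-5 17-14 4-9 8-5 21-8 14-1 5 2 6-14 20-29 11-11 18-8 12-2z"/><path d="M377 16l-361 1 0 192 10 1 14-4 16 19 8 16 2 26 4 12 16 28 20 26 34 5 14-1 14-8 10-13 0-9-4-10-25-28-3-7 0-16-9-33 32-2 17 5 16-2 8-4 8-9 5-12 0-11 37-23 17-3 15-8 9-10 0-12 9-34 4-4 25-11 33-30 8-15z"/><path d="M40 206l-24 4 0 253 263 1-2-17-13-21 2-16 4-18 0-17-6-18-15-12-28-29-21-8-18 1-4 4-2 8-12 11-10 5-14 1-34-5-32-45-8-21-1-22-3-10z"/><path d="M463 337l-11 1-18 8-11 11-20 29-6 14-5-2-18 2-24 12 9 19 10 33 95-1z"/><path d="M349 412l-6 11-24 17-8 0-19-10-9 0-11 4-2 1 8 16 2 12 88 1-1-11-10-28z"/>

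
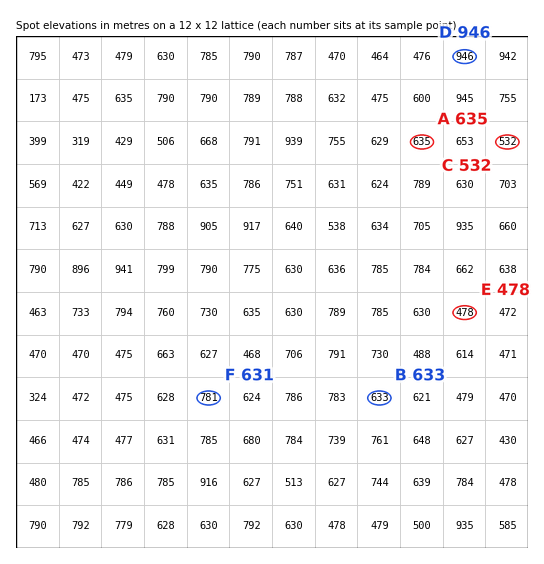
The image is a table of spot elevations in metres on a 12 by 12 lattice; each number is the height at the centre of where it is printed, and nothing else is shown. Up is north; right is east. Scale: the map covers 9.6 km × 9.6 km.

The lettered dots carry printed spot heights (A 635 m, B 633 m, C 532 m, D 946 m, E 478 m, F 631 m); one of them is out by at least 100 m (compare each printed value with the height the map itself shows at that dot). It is F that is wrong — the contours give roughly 781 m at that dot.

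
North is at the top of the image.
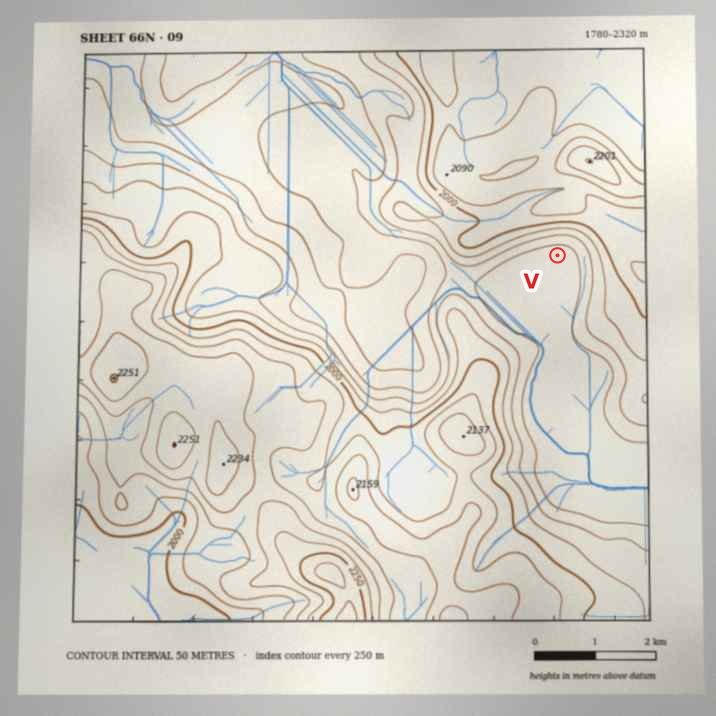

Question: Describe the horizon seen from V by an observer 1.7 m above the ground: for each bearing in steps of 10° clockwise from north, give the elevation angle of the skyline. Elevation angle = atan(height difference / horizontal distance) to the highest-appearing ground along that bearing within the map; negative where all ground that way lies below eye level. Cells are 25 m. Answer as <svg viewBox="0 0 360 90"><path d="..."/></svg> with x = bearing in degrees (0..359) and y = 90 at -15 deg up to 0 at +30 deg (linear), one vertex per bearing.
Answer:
<svg viewBox="0 0 360 90"><path d="M0 24l10 1 10 2 10 2 10 2 10 2 10 1 10 1 10 1 10 1 10 2 10 3 10 3 10 2 10 1 10 3 10 3 10 3 10-2 10-1 10-3 10-1 10 2 10 0 10 0 10 1 10 1 10-4 10-6 10-3 10-4 10-3 10-4 10-3 10-2 10-1"/></svg>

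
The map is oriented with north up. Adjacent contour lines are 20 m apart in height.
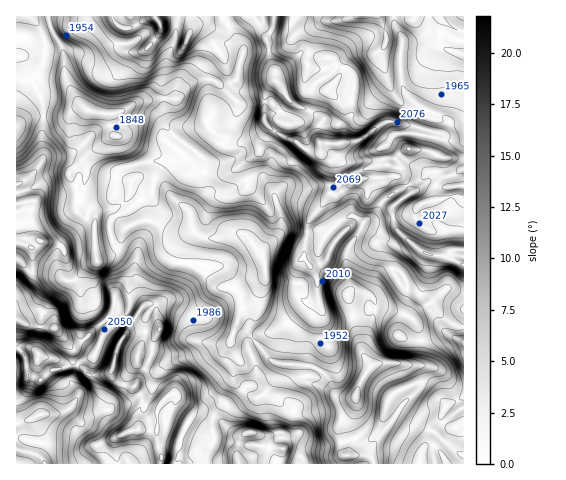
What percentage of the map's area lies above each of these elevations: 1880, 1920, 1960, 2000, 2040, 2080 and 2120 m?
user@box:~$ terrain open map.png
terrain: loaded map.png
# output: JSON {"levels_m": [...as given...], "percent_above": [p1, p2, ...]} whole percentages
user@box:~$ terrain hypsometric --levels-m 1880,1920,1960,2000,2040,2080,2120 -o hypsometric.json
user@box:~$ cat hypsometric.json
{"levels_m": [1880, 1920, 1960, 2000, 2040, 2080, 2120], "percent_above": [93, 80, 61, 44, 27, 12, 4]}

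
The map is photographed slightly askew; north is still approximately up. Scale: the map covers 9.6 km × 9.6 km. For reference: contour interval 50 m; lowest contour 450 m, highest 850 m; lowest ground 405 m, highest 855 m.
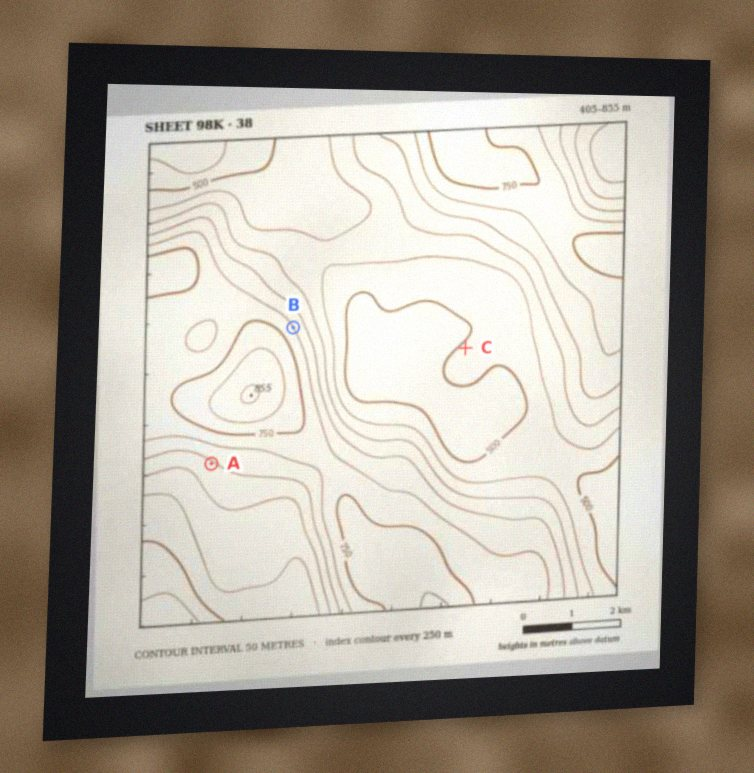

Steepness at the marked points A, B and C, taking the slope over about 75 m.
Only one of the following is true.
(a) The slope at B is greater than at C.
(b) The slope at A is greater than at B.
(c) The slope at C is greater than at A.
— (a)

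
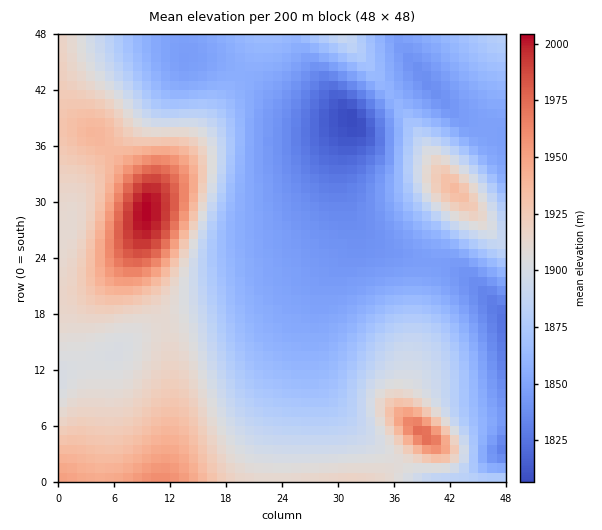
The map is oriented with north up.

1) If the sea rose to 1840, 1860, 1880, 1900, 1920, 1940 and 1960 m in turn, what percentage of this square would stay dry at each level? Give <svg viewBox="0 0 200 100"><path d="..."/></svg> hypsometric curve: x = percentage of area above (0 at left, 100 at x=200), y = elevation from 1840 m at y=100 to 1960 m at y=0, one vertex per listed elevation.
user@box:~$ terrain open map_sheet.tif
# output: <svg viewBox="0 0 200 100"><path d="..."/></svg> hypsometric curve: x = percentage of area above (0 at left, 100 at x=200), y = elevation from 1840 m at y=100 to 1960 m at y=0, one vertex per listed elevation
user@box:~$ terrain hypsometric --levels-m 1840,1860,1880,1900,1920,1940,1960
<svg viewBox="0 0 200 100"><path d="M182 100l-54-17-31-16-24-17-35-17-22-16-8-17"/></svg>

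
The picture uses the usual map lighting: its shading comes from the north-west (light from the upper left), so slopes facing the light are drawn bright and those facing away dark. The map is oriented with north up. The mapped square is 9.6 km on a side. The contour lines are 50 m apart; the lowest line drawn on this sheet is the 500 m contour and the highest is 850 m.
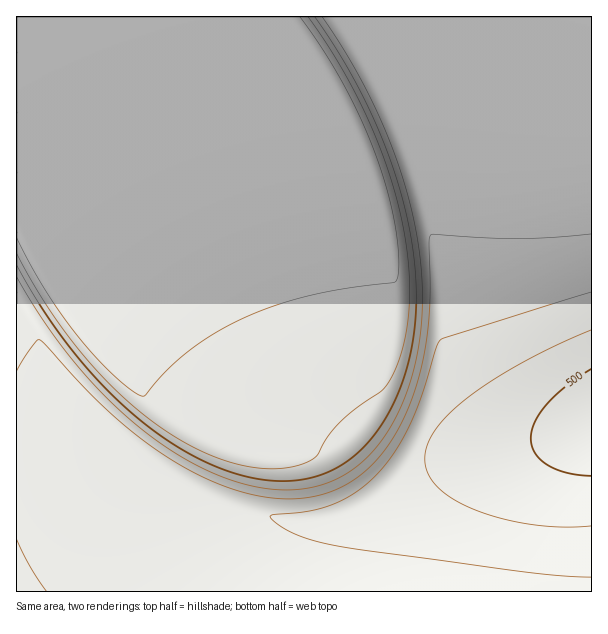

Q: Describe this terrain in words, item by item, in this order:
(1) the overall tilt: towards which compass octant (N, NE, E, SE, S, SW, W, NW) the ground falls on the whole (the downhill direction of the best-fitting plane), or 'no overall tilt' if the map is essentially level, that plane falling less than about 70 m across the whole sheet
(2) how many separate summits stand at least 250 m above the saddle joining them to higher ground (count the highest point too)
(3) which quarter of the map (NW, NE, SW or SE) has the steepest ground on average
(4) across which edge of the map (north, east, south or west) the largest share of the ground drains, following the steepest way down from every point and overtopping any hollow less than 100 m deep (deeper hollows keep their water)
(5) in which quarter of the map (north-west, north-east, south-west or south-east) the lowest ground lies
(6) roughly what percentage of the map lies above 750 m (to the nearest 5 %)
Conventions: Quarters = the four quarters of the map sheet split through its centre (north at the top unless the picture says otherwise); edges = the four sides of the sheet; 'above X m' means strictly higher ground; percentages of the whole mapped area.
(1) On the whole the ground falls towards the south-east.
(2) There is 1 summit with 250 m or more of prominence.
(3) The steepest ground, on average, is in the south-east quarter.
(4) Drainage is mainly to the east: more ground falls towards that edge than towards any other.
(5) The lowest point lies in the south-east quarter of the map.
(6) About 45 % of the map lies above 750 m.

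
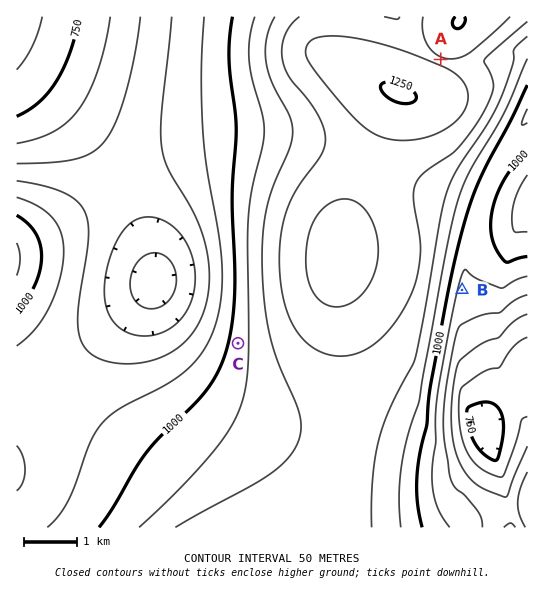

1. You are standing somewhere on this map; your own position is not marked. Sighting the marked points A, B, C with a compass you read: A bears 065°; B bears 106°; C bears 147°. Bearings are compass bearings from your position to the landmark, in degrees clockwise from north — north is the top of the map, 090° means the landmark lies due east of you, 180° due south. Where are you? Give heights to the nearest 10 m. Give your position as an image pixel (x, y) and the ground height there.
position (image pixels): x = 143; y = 198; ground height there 870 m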